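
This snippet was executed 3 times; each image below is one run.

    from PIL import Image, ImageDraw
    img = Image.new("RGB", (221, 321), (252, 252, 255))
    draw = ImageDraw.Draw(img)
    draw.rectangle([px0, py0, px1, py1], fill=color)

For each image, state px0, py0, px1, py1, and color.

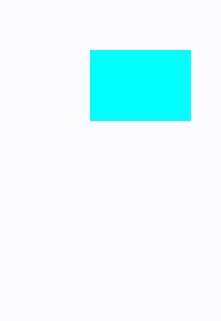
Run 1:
px0 = 90
py0 = 50
px1 = 190
py1 = 120
color = 'cyan'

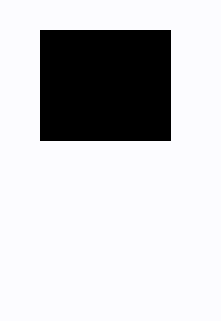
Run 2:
px0 = 40, py0 = 30, px1 = 170, py1 = 140, color = 'black'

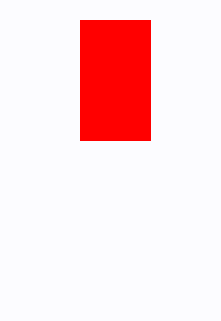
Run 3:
px0 = 80
py0 = 20
px1 = 150
py1 = 140
color = 'red'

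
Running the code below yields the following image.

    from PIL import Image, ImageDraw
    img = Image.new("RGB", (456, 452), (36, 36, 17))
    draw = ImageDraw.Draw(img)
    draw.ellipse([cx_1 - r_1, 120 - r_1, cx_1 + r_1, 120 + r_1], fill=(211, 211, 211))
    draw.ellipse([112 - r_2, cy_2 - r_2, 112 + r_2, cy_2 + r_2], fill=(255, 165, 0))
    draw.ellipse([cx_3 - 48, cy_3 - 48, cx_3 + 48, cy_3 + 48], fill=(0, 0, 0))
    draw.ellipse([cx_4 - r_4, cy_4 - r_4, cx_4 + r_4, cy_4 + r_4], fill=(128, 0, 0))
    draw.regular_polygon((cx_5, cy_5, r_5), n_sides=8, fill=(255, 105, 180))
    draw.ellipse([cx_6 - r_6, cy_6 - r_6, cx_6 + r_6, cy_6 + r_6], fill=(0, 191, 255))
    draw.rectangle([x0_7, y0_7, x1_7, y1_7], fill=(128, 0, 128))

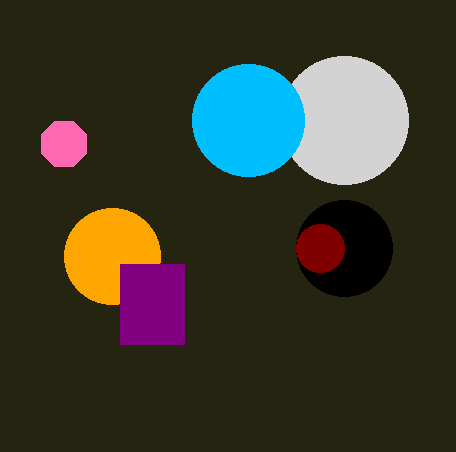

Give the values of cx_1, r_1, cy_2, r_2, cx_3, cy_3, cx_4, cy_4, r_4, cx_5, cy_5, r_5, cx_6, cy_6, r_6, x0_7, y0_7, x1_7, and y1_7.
cx_1 = 344, r_1 = 64, cy_2 = 256, r_2 = 48, cx_3 = 344, cy_3 = 248, cx_4 = 320, cy_4 = 248, r_4 = 24, cx_5 = 64, cy_5 = 144, r_5 = 24, cx_6 = 248, cy_6 = 120, r_6 = 56, x0_7 = 120, y0_7 = 264, x1_7 = 184, y1_7 = 344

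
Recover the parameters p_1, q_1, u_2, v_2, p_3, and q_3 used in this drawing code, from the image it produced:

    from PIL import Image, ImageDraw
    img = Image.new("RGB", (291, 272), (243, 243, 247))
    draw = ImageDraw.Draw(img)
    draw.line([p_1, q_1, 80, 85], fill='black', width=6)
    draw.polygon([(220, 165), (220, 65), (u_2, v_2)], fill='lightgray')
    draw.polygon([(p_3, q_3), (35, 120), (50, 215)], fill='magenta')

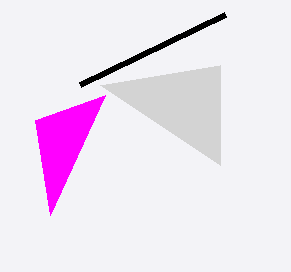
p_1 = 225; q_1 = 15; u_2 = 100; v_2 = 85; p_3 = 105; q_3 = 95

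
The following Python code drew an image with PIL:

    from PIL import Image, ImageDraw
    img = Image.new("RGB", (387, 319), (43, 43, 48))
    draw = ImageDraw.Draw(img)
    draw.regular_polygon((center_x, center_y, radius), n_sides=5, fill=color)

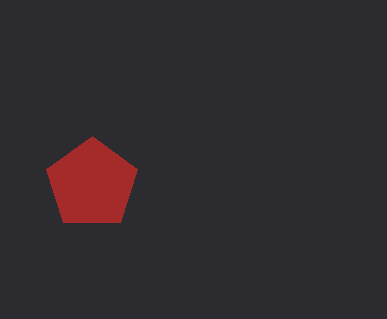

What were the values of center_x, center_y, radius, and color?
center_x = 92; center_y = 184; radius = 48; color = 'brown'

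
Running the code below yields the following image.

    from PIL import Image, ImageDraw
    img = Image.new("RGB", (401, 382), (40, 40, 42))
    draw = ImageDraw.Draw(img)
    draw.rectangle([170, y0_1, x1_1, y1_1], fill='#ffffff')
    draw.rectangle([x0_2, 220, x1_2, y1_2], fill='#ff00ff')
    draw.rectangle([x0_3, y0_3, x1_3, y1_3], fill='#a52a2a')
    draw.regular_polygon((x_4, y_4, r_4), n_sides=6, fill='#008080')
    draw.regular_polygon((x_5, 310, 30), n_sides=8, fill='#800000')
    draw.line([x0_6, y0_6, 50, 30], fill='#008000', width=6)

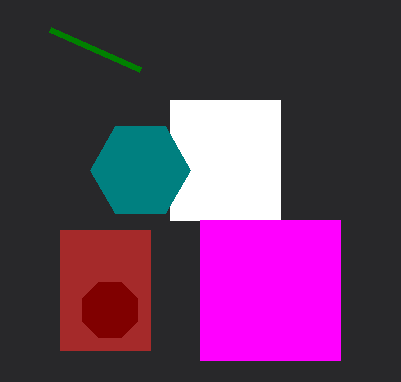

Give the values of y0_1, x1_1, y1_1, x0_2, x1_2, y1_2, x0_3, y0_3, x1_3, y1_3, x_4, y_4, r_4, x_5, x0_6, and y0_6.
y0_1 = 100, x1_1 = 280, y1_1 = 220, x0_2 = 200, x1_2 = 340, y1_2 = 360, x0_3 = 60, y0_3 = 230, x1_3 = 150, y1_3 = 350, x_4 = 140, y_4 = 170, r_4 = 50, x_5 = 110, x0_6 = 140, y0_6 = 70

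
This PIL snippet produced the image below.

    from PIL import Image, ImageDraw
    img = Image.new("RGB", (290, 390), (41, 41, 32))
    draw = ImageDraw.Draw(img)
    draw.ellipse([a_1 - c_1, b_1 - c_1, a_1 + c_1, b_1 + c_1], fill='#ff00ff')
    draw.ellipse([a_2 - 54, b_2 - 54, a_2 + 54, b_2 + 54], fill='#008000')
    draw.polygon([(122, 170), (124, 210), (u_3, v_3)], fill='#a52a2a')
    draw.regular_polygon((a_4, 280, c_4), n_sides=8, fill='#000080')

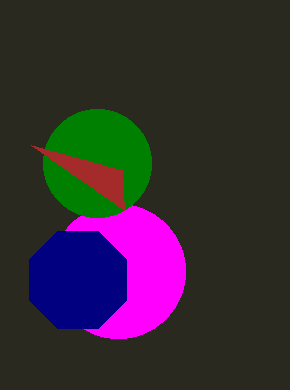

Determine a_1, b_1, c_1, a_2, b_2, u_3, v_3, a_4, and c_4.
a_1 = 118, b_1 = 271, c_1 = 67, a_2 = 97, b_2 = 163, u_3 = 31, v_3 = 145, a_4 = 78, c_4 = 53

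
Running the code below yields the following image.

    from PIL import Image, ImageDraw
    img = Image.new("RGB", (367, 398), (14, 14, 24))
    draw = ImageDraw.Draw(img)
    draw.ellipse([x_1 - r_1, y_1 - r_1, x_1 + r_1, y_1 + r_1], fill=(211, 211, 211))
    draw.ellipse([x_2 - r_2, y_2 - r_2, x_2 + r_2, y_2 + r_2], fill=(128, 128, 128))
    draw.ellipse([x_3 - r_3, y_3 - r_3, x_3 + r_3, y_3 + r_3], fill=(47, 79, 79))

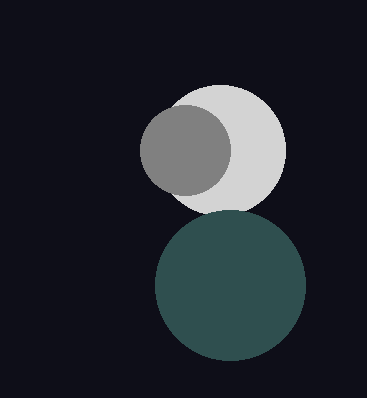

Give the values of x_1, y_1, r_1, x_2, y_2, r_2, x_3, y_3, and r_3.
x_1 = 220, y_1 = 150, r_1 = 65, x_2 = 185, y_2 = 150, r_2 = 45, x_3 = 230, y_3 = 285, r_3 = 75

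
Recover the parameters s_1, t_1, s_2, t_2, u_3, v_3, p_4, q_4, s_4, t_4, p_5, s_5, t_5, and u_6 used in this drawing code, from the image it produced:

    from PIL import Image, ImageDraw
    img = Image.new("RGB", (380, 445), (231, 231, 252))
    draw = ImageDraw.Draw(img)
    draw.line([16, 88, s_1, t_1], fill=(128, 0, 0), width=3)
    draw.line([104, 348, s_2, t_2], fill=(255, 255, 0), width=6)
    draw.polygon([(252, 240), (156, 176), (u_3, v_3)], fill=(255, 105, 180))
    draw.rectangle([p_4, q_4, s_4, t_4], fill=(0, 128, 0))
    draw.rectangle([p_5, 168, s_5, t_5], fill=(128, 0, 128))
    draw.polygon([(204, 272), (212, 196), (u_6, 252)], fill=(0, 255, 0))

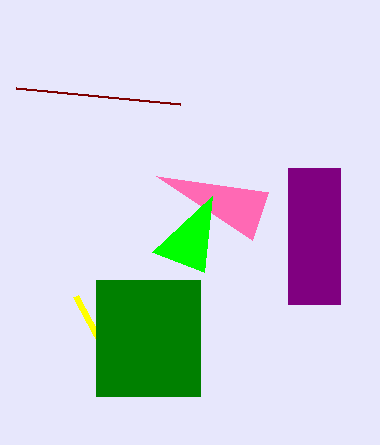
s_1 = 180
t_1 = 104
s_2 = 76
t_2 = 296
u_3 = 268
v_3 = 192
p_4 = 96
q_4 = 280
s_4 = 200
t_4 = 396
p_5 = 288
s_5 = 340
t_5 = 304
u_6 = 152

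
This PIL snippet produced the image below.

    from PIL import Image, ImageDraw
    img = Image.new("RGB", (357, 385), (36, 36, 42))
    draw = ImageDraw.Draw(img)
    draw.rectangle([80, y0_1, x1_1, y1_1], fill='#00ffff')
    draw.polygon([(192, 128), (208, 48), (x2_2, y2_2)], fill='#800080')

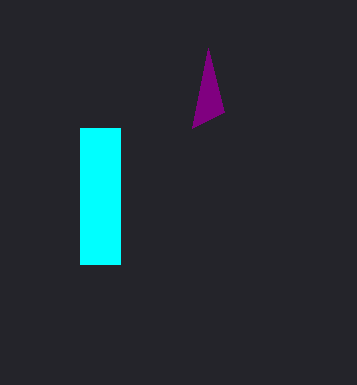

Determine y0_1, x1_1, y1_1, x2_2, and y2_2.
y0_1 = 128, x1_1 = 120, y1_1 = 264, x2_2 = 224, y2_2 = 112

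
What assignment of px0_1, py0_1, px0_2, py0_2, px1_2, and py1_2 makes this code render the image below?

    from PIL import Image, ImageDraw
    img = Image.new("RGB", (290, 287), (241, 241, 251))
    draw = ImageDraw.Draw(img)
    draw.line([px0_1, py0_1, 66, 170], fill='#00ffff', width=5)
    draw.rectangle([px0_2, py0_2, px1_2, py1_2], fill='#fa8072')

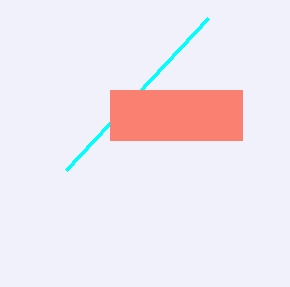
px0_1 = 208
py0_1 = 18
px0_2 = 110
py0_2 = 90
px1_2 = 242
py1_2 = 140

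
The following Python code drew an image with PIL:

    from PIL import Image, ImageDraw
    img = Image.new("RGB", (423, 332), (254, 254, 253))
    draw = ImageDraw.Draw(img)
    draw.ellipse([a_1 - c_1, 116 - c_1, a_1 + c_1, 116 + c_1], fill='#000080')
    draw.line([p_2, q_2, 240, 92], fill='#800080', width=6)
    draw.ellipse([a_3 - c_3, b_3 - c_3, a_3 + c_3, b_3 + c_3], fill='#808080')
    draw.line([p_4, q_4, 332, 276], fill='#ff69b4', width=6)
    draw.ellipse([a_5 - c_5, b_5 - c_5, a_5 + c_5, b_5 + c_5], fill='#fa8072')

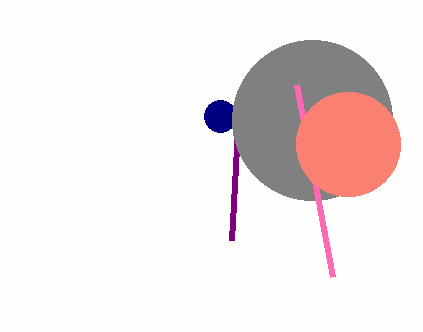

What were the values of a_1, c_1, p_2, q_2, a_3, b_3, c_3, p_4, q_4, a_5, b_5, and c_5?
a_1 = 220, c_1 = 16, p_2 = 232, q_2 = 240, a_3 = 312, b_3 = 120, c_3 = 80, p_4 = 296, q_4 = 84, a_5 = 348, b_5 = 144, c_5 = 52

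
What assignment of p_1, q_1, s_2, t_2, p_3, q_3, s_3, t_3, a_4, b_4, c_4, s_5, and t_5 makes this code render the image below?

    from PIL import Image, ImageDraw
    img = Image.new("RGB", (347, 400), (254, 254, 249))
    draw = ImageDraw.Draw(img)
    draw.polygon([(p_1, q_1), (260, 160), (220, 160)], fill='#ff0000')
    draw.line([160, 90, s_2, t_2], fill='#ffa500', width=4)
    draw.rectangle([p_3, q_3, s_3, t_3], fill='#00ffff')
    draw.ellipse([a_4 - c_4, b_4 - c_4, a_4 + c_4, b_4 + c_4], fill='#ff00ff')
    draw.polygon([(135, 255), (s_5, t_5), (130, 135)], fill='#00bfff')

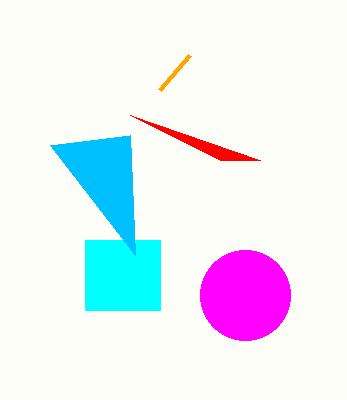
p_1 = 130
q_1 = 115
s_2 = 190
t_2 = 55
p_3 = 85
q_3 = 240
s_3 = 160
t_3 = 310
a_4 = 245
b_4 = 295
c_4 = 45
s_5 = 50
t_5 = 145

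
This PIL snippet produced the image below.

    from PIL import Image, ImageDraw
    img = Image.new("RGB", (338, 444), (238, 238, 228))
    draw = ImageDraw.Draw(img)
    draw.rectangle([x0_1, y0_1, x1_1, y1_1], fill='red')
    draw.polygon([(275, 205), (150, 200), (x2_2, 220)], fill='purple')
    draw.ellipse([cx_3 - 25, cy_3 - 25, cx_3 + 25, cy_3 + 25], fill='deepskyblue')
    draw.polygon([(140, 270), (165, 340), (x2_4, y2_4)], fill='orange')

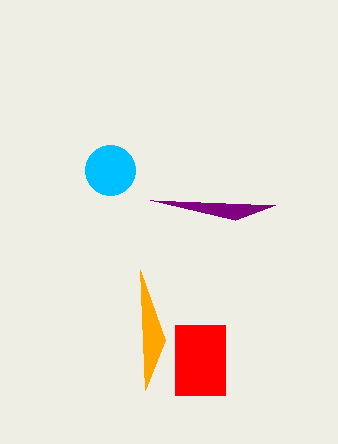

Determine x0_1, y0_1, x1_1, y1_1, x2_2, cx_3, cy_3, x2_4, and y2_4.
x0_1 = 175; y0_1 = 325; x1_1 = 225; y1_1 = 395; x2_2 = 235; cx_3 = 110; cy_3 = 170; x2_4 = 145; y2_4 = 390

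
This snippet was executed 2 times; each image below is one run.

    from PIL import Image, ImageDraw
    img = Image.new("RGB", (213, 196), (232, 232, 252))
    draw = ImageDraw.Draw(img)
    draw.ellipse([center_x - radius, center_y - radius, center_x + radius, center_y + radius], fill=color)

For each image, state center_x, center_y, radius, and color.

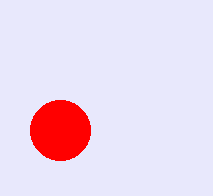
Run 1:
center_x = 60; center_y = 130; radius = 30; color = 'red'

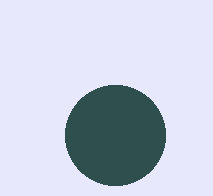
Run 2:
center_x = 115
center_y = 135
radius = 50
color = 'darkslategray'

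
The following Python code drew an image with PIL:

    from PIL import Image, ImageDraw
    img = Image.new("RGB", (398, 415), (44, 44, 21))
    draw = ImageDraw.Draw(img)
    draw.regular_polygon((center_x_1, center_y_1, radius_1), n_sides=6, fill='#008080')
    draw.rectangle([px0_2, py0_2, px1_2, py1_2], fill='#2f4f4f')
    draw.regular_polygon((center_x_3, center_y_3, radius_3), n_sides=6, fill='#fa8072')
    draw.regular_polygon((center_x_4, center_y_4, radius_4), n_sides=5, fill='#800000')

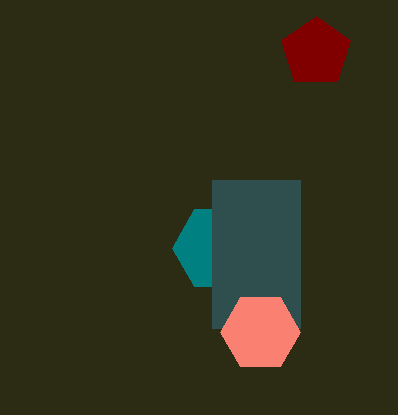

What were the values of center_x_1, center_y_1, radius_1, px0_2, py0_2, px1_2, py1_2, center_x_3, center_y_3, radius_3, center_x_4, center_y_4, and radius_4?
center_x_1 = 216, center_y_1 = 248, radius_1 = 44, px0_2 = 212, py0_2 = 180, px1_2 = 300, py1_2 = 328, center_x_3 = 260, center_y_3 = 332, radius_3 = 40, center_x_4 = 316, center_y_4 = 52, radius_4 = 36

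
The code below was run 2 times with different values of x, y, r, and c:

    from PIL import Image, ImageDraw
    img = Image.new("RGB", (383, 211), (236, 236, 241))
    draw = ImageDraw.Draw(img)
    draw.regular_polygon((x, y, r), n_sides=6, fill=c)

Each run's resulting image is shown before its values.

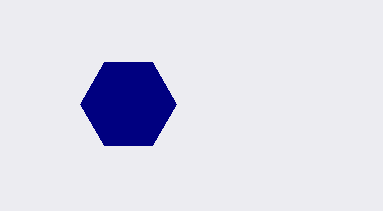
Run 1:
x = 128; y = 104; r = 48; c = 'navy'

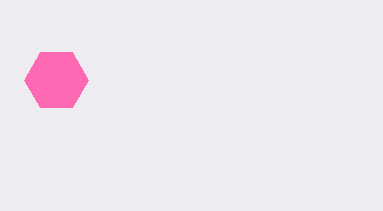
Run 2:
x = 56, y = 80, r = 32, c = 'hotpink'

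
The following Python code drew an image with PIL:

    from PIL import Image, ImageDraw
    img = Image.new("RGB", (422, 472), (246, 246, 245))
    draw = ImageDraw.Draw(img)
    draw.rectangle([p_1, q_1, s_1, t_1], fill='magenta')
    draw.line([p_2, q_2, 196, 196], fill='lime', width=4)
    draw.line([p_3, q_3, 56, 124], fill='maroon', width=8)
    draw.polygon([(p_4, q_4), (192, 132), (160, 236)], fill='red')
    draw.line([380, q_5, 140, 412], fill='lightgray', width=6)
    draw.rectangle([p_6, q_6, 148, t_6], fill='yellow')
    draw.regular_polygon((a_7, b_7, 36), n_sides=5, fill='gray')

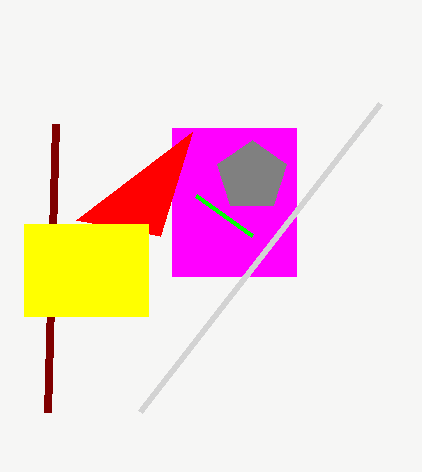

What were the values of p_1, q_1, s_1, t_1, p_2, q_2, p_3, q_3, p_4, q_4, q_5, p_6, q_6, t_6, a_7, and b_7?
p_1 = 172
q_1 = 128
s_1 = 296
t_1 = 276
p_2 = 252
q_2 = 236
p_3 = 48
q_3 = 412
p_4 = 76
q_4 = 220
q_5 = 104
p_6 = 24
q_6 = 224
t_6 = 316
a_7 = 252
b_7 = 176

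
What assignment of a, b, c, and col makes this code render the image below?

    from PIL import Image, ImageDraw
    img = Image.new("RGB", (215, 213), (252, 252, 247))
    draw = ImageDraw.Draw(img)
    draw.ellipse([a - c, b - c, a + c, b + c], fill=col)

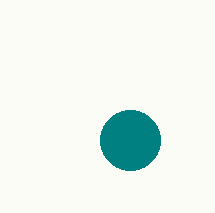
a = 130; b = 140; c = 30; col = 'teal'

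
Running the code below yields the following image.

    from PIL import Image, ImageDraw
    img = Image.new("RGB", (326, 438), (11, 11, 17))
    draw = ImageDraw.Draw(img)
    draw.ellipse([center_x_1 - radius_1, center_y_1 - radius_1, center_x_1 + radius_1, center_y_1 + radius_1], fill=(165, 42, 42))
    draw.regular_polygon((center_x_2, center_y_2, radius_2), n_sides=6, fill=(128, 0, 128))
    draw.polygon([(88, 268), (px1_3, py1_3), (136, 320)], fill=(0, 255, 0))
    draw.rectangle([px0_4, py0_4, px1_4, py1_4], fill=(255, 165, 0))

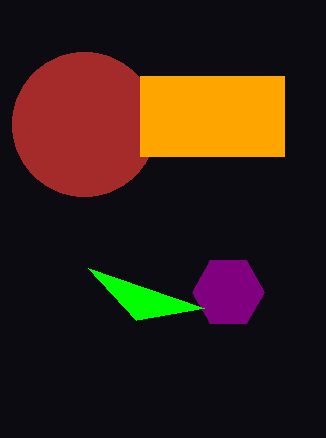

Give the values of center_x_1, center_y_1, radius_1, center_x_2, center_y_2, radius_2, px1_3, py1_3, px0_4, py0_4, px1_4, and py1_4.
center_x_1 = 84; center_y_1 = 124; radius_1 = 72; center_x_2 = 228; center_y_2 = 292; radius_2 = 36; px1_3 = 204; py1_3 = 308; px0_4 = 140; py0_4 = 76; px1_4 = 284; py1_4 = 156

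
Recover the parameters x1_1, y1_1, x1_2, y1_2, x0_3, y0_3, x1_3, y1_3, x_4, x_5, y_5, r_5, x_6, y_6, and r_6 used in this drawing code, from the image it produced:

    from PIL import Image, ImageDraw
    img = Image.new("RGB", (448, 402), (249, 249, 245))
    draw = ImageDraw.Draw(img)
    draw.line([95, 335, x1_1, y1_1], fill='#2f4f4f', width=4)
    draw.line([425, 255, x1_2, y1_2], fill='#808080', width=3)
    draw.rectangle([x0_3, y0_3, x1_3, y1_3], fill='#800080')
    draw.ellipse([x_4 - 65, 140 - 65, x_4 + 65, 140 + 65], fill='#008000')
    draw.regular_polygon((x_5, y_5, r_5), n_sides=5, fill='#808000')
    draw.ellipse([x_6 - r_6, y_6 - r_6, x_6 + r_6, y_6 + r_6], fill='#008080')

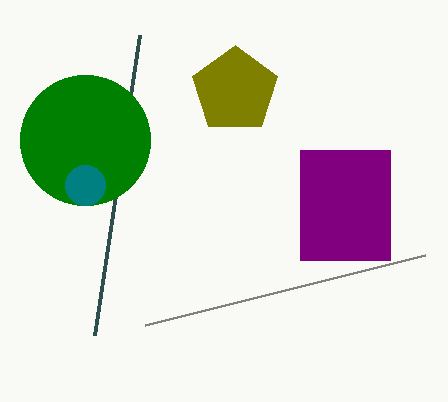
x1_1 = 140
y1_1 = 35
x1_2 = 145
y1_2 = 325
x0_3 = 300
y0_3 = 150
x1_3 = 390
y1_3 = 260
x_4 = 85
x_5 = 235
y_5 = 90
r_5 = 45
x_6 = 85
y_6 = 185
r_6 = 20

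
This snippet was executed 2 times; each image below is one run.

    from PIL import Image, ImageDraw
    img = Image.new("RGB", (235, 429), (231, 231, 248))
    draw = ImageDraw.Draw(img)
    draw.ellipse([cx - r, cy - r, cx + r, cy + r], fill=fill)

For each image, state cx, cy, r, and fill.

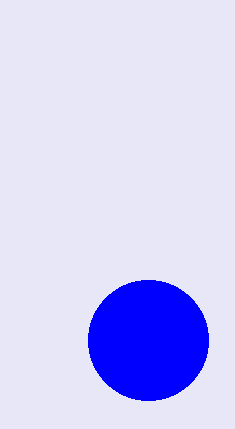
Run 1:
cx = 148
cy = 340
r = 60
fill = 'blue'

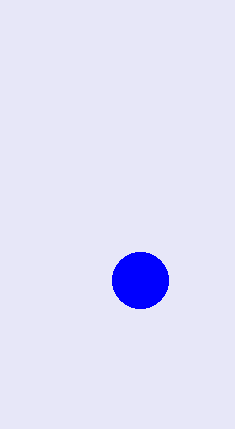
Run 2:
cx = 140; cy = 280; r = 28; fill = 'blue'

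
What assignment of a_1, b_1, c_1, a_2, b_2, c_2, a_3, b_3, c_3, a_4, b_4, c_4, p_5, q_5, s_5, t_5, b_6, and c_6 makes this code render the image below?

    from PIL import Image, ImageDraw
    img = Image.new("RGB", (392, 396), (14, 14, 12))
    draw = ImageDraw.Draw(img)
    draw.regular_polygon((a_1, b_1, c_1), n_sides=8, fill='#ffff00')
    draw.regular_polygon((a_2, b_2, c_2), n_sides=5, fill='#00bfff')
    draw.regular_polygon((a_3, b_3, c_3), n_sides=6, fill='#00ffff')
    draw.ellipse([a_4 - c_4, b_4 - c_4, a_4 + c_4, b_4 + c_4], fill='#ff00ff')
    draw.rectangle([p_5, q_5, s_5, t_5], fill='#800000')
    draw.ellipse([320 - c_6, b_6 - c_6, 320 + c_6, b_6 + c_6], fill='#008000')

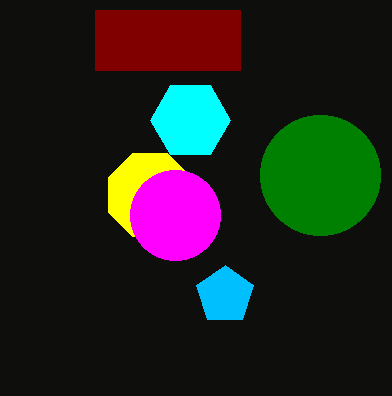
a_1 = 150; b_1 = 195; c_1 = 45; a_2 = 225; b_2 = 295; c_2 = 30; a_3 = 190; b_3 = 120; c_3 = 40; a_4 = 175; b_4 = 215; c_4 = 45; p_5 = 95; q_5 = 10; s_5 = 240; t_5 = 70; b_6 = 175; c_6 = 60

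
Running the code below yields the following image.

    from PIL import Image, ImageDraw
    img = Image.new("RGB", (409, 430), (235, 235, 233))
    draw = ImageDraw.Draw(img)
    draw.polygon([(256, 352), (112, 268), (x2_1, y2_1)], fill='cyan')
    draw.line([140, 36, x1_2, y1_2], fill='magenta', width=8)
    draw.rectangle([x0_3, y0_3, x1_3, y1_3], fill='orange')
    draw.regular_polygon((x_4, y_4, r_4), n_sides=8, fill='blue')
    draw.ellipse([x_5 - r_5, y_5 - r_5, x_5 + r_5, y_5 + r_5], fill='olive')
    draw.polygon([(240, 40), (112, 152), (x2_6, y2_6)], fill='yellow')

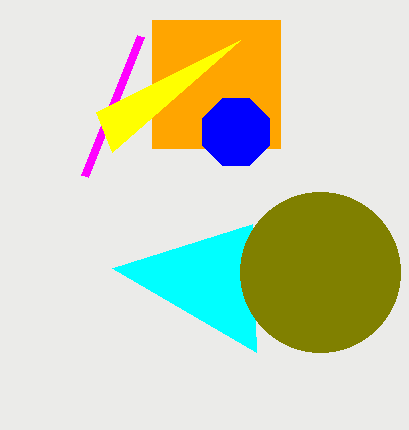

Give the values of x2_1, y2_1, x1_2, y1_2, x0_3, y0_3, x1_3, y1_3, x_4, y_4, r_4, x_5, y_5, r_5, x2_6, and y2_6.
x2_1 = 252
y2_1 = 224
x1_2 = 84
y1_2 = 176
x0_3 = 152
y0_3 = 20
x1_3 = 280
y1_3 = 148
x_4 = 236
y_4 = 132
r_4 = 36
x_5 = 320
y_5 = 272
r_5 = 80
x2_6 = 96
y2_6 = 112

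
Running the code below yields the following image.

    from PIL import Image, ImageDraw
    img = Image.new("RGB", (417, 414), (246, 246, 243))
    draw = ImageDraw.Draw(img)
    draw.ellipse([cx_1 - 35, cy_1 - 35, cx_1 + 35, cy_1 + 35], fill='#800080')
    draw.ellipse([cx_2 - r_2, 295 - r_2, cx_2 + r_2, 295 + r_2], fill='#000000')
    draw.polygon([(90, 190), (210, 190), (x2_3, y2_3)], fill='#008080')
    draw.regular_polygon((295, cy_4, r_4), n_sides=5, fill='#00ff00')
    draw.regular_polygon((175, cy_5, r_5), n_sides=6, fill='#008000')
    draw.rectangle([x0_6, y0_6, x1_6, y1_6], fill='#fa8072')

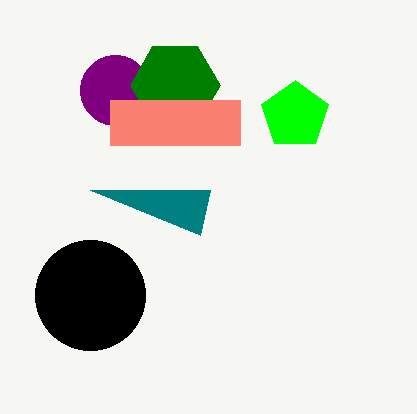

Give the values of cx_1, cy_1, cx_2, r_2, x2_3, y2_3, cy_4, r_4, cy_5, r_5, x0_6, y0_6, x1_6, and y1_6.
cx_1 = 115
cy_1 = 90
cx_2 = 90
r_2 = 55
x2_3 = 200
y2_3 = 235
cy_4 = 115
r_4 = 35
cy_5 = 85
r_5 = 45
x0_6 = 110
y0_6 = 100
x1_6 = 240
y1_6 = 145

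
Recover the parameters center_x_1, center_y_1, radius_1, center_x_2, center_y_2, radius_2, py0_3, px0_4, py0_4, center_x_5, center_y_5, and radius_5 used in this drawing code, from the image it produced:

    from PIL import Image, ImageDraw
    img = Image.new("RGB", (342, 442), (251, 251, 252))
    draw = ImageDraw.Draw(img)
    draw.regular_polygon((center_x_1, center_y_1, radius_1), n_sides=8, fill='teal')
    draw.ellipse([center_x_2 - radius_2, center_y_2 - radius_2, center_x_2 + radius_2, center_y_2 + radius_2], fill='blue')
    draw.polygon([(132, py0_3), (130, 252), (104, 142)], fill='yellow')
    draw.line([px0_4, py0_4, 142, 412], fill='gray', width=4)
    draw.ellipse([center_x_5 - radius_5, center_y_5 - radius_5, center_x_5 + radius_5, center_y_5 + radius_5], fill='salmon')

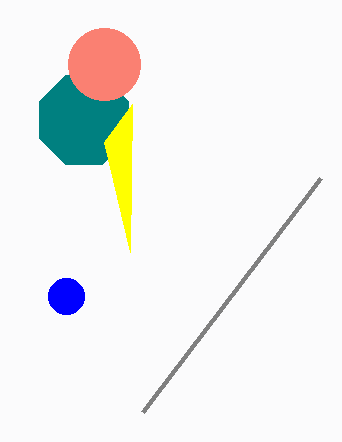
center_x_1 = 84; center_y_1 = 120; radius_1 = 48; center_x_2 = 66; center_y_2 = 296; radius_2 = 18; py0_3 = 104; px0_4 = 320; py0_4 = 178; center_x_5 = 104; center_y_5 = 64; radius_5 = 36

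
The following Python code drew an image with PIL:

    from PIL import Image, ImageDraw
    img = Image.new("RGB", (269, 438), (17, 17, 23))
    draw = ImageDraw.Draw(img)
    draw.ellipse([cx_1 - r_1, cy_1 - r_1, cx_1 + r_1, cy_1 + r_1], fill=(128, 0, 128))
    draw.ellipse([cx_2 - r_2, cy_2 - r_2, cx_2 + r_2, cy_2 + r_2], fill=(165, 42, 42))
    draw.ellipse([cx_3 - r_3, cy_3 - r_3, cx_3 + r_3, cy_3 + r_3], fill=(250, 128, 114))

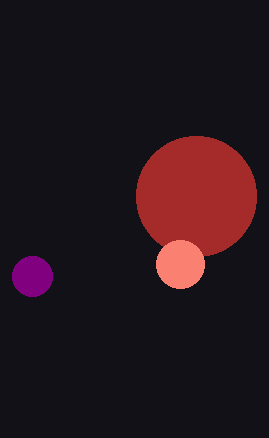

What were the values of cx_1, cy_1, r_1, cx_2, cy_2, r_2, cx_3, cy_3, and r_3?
cx_1 = 32
cy_1 = 276
r_1 = 20
cx_2 = 196
cy_2 = 196
r_2 = 60
cx_3 = 180
cy_3 = 264
r_3 = 24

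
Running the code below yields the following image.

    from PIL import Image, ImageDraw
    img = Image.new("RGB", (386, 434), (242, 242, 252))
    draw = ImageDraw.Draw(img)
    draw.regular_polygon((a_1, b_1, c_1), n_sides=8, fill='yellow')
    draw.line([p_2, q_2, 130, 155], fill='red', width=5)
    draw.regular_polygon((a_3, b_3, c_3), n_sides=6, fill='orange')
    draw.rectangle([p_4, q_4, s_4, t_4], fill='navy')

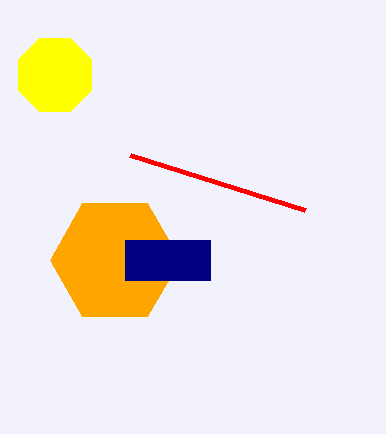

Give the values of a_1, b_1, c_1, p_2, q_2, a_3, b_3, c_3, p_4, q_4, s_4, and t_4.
a_1 = 55, b_1 = 75, c_1 = 40, p_2 = 305, q_2 = 210, a_3 = 115, b_3 = 260, c_3 = 65, p_4 = 125, q_4 = 240, s_4 = 210, t_4 = 280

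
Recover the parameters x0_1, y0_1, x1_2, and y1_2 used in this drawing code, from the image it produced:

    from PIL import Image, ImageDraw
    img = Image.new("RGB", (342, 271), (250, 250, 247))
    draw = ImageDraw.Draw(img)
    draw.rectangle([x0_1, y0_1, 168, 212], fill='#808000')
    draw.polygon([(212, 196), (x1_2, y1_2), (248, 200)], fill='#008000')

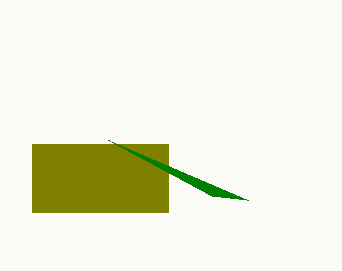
x0_1 = 32
y0_1 = 144
x1_2 = 108
y1_2 = 140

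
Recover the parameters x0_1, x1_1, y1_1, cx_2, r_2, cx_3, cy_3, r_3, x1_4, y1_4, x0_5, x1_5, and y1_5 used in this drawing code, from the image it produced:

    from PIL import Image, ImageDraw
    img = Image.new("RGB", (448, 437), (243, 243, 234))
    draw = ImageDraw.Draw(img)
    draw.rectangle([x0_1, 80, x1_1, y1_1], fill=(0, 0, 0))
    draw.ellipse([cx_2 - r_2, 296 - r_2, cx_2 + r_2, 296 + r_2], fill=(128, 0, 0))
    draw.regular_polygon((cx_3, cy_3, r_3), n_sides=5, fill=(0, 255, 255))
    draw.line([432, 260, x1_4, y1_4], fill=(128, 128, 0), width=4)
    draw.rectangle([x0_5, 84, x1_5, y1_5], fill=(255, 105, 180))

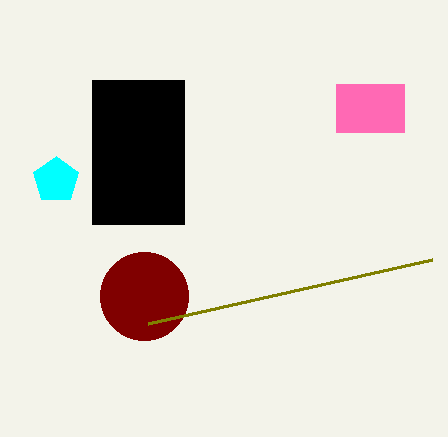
x0_1 = 92, x1_1 = 184, y1_1 = 224, cx_2 = 144, r_2 = 44, cx_3 = 56, cy_3 = 180, r_3 = 24, x1_4 = 148, y1_4 = 324, x0_5 = 336, x1_5 = 404, y1_5 = 132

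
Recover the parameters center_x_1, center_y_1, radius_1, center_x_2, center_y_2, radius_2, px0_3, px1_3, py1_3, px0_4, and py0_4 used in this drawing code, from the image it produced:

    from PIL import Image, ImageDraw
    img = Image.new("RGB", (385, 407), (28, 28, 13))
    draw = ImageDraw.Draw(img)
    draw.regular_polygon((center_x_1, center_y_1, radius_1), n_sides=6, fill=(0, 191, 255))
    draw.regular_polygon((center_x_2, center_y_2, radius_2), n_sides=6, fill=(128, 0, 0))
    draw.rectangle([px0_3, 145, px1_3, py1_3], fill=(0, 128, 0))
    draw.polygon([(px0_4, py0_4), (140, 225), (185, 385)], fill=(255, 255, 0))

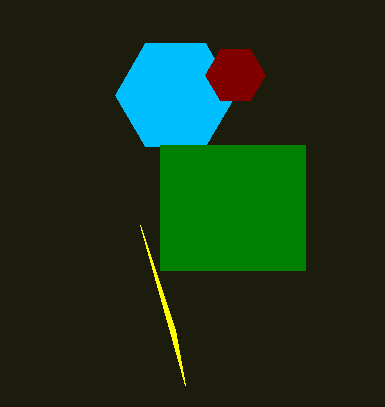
center_x_1 = 175, center_y_1 = 95, radius_1 = 60, center_x_2 = 235, center_y_2 = 75, radius_2 = 30, px0_3 = 160, px1_3 = 305, py1_3 = 270, px0_4 = 175, py0_4 = 330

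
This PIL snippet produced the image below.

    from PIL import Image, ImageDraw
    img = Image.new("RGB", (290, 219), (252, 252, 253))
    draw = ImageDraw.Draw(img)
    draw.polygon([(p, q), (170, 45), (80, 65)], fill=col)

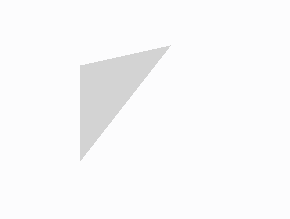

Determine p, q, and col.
p = 80; q = 160; col = 'lightgray'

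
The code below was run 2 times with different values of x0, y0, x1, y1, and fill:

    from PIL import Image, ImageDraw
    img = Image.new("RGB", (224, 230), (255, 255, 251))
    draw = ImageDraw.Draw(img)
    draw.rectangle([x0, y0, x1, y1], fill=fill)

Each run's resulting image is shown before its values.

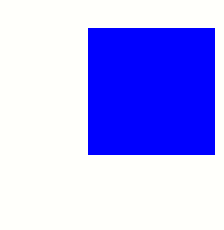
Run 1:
x0 = 88; y0 = 28; x1 = 214; y1 = 154; fill = 'blue'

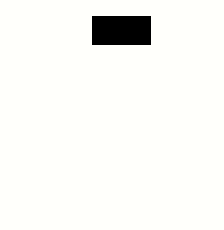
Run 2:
x0 = 92, y0 = 16, x1 = 150, y1 = 44, fill = 'black'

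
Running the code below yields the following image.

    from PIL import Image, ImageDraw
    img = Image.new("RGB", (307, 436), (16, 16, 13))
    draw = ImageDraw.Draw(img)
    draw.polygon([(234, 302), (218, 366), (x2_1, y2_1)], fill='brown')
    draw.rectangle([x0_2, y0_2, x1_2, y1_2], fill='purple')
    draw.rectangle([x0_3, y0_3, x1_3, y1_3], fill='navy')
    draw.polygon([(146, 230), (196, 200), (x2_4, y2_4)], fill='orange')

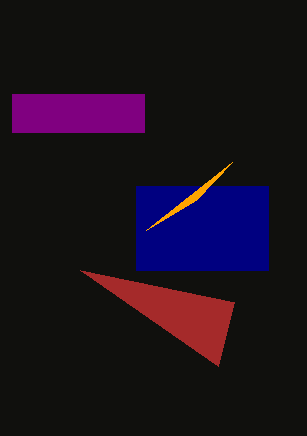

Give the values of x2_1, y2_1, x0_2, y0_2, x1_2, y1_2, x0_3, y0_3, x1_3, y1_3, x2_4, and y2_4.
x2_1 = 80, y2_1 = 270, x0_2 = 12, y0_2 = 94, x1_2 = 144, y1_2 = 132, x0_3 = 136, y0_3 = 186, x1_3 = 268, y1_3 = 270, x2_4 = 232, y2_4 = 162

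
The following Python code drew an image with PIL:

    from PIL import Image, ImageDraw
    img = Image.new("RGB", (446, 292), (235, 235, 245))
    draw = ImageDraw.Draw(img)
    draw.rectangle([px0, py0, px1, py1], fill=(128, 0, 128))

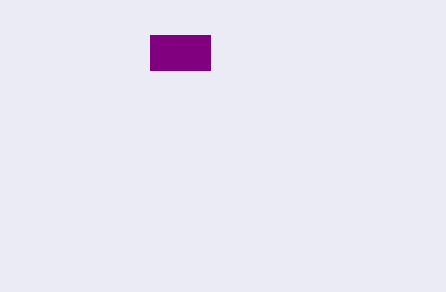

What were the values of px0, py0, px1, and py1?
px0 = 150, py0 = 35, px1 = 210, py1 = 70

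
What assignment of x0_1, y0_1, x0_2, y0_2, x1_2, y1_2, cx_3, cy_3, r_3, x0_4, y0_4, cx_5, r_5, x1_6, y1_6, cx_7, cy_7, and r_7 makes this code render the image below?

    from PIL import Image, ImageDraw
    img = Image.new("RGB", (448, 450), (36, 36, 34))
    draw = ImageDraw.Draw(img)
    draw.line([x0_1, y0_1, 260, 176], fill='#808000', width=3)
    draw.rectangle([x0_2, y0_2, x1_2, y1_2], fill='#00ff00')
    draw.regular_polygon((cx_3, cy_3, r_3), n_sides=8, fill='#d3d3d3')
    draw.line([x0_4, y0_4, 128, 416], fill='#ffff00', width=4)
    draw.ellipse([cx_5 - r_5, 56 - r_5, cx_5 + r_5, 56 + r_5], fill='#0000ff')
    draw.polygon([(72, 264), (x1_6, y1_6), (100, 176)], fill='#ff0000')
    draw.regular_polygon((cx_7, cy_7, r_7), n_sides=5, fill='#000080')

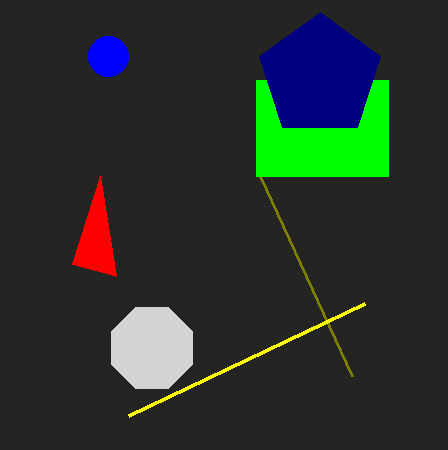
x0_1 = 352, y0_1 = 376, x0_2 = 256, y0_2 = 80, x1_2 = 388, y1_2 = 176, cx_3 = 152, cy_3 = 348, r_3 = 44, x0_4 = 364, y0_4 = 304, cx_5 = 108, r_5 = 20, x1_6 = 116, y1_6 = 276, cx_7 = 320, cy_7 = 76, r_7 = 64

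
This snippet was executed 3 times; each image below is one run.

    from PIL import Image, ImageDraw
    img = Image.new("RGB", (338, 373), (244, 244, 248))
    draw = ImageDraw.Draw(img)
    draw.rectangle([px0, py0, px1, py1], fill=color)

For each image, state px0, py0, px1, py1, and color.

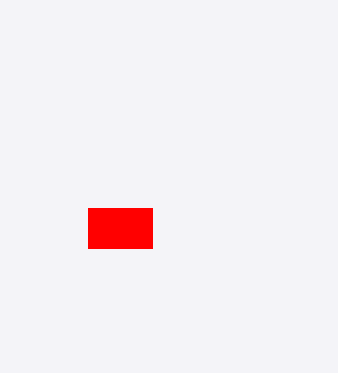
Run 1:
px0 = 88
py0 = 208
px1 = 152
py1 = 248
color = 'red'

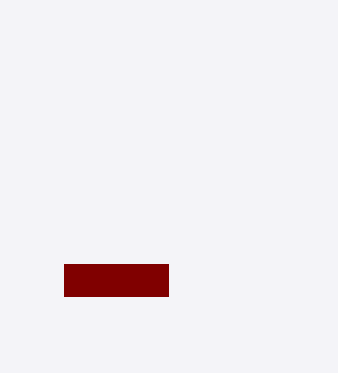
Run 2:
px0 = 64
py0 = 264
px1 = 168
py1 = 296
color = 'maroon'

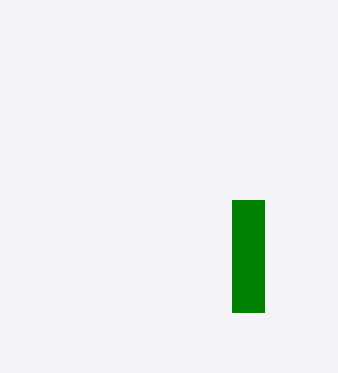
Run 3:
px0 = 232, py0 = 200, px1 = 264, py1 = 312, color = 'green'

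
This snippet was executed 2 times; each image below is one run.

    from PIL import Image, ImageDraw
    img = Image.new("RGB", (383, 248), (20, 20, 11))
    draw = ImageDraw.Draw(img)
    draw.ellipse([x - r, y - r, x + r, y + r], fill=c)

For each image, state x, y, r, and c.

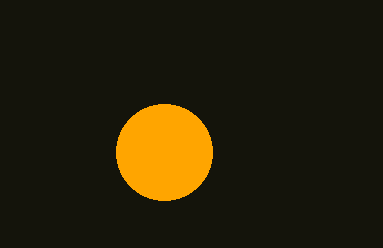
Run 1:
x = 164, y = 152, r = 48, c = 'orange'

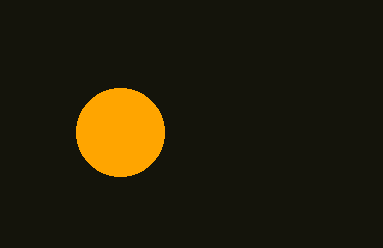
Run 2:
x = 120; y = 132; r = 44; c = 'orange'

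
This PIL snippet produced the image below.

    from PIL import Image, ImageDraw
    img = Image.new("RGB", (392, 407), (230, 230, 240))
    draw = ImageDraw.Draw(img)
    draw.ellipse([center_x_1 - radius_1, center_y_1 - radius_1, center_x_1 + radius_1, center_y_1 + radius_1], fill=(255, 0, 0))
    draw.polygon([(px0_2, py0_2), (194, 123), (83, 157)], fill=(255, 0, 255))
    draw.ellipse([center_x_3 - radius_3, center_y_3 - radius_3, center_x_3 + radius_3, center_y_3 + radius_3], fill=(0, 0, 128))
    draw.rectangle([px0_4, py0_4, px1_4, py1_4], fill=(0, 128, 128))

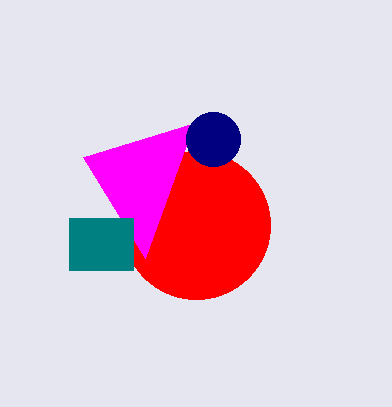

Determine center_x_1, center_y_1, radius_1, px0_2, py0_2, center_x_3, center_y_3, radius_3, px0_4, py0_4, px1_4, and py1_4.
center_x_1 = 196, center_y_1 = 225, radius_1 = 74, px0_2 = 145, py0_2 = 258, center_x_3 = 213, center_y_3 = 139, radius_3 = 27, px0_4 = 69, py0_4 = 218, px1_4 = 133, py1_4 = 270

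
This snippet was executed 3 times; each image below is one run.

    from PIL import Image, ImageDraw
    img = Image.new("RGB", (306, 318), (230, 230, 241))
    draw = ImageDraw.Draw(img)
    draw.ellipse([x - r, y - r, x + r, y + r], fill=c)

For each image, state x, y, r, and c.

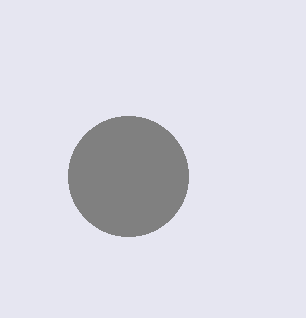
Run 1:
x = 128, y = 176, r = 60, c = 'gray'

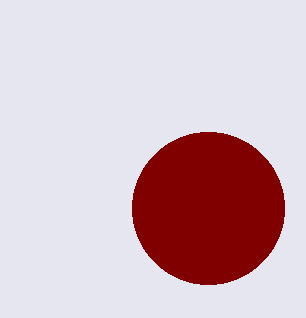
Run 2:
x = 208, y = 208, r = 76, c = 'maroon'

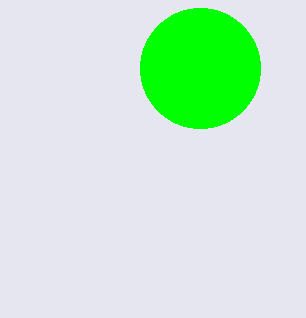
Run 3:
x = 200, y = 68, r = 60, c = 'lime'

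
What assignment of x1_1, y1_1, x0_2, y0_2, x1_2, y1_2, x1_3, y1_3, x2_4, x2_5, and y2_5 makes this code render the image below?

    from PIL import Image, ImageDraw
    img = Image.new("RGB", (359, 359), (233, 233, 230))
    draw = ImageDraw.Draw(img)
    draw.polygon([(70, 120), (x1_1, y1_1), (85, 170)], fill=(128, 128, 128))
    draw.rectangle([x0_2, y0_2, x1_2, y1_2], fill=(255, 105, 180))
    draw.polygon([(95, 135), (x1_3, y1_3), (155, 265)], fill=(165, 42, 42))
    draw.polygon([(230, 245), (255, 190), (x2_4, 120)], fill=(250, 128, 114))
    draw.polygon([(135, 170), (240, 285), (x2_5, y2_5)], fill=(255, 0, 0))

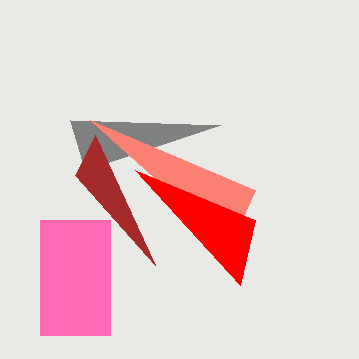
x1_1 = 220, y1_1 = 125, x0_2 = 40, y0_2 = 220, x1_2 = 110, y1_2 = 335, x1_3 = 75, y1_3 = 175, x2_4 = 90, x2_5 = 255, y2_5 = 220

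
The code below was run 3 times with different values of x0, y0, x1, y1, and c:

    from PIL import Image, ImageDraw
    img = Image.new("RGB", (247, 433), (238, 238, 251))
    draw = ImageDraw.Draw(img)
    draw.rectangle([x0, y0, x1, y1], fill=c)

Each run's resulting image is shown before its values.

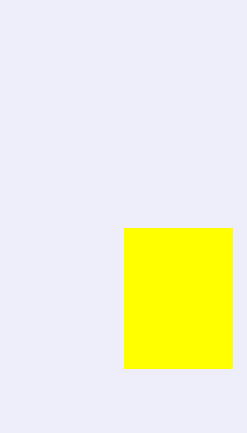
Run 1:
x0 = 124, y0 = 228, x1 = 232, y1 = 368, c = 'yellow'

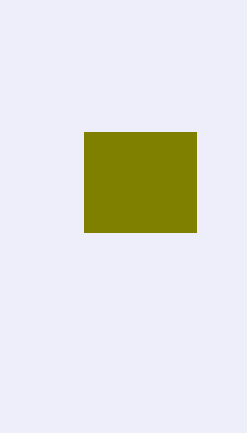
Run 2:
x0 = 84; y0 = 132; x1 = 196; y1 = 232; c = 'olive'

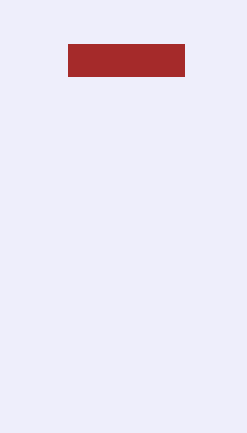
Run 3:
x0 = 68
y0 = 44
x1 = 184
y1 = 76
c = 'brown'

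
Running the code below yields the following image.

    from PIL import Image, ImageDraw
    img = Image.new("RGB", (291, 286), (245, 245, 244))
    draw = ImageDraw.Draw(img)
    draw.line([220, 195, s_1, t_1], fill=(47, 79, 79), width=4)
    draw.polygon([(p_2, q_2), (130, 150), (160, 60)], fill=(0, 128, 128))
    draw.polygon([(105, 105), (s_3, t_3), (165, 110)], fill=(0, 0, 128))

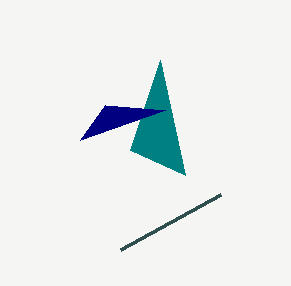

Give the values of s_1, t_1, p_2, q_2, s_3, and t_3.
s_1 = 120; t_1 = 250; p_2 = 185; q_2 = 175; s_3 = 80; t_3 = 140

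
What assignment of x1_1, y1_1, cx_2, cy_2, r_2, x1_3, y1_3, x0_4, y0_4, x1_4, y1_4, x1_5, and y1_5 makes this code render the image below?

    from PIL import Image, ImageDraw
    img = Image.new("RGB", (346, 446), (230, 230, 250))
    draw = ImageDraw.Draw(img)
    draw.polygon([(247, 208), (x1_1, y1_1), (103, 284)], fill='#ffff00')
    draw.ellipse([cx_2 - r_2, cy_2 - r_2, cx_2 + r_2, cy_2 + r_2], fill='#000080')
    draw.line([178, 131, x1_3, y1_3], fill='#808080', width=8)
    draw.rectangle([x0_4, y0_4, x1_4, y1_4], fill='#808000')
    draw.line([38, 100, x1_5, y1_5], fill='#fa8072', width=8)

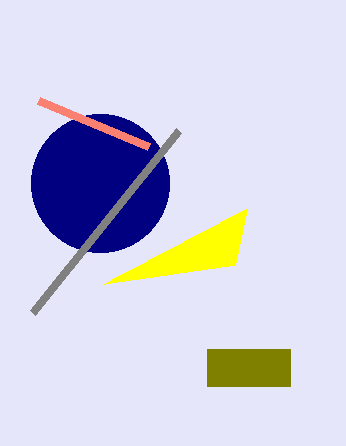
x1_1 = 235, y1_1 = 265, cx_2 = 100, cy_2 = 183, r_2 = 69, x1_3 = 32, y1_3 = 313, x0_4 = 207, y0_4 = 349, x1_4 = 290, y1_4 = 386, x1_5 = 148, y1_5 = 146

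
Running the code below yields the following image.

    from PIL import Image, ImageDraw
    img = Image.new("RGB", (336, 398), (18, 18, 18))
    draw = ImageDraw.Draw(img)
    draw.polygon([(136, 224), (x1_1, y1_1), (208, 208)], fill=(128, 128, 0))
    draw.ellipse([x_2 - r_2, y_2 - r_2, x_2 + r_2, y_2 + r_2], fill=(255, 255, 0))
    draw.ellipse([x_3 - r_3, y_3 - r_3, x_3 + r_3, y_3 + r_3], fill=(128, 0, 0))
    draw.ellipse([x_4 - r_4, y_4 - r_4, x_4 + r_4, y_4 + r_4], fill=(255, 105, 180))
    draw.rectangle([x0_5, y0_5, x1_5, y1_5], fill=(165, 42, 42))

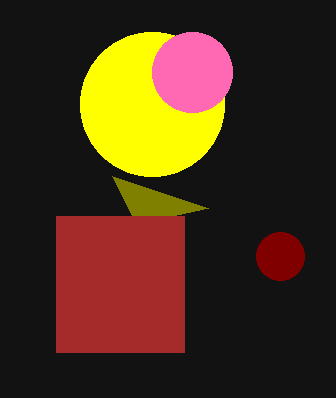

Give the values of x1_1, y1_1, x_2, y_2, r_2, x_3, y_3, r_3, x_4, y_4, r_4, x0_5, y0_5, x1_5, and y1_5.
x1_1 = 112; y1_1 = 176; x_2 = 152; y_2 = 104; r_2 = 72; x_3 = 280; y_3 = 256; r_3 = 24; x_4 = 192; y_4 = 72; r_4 = 40; x0_5 = 56; y0_5 = 216; x1_5 = 184; y1_5 = 352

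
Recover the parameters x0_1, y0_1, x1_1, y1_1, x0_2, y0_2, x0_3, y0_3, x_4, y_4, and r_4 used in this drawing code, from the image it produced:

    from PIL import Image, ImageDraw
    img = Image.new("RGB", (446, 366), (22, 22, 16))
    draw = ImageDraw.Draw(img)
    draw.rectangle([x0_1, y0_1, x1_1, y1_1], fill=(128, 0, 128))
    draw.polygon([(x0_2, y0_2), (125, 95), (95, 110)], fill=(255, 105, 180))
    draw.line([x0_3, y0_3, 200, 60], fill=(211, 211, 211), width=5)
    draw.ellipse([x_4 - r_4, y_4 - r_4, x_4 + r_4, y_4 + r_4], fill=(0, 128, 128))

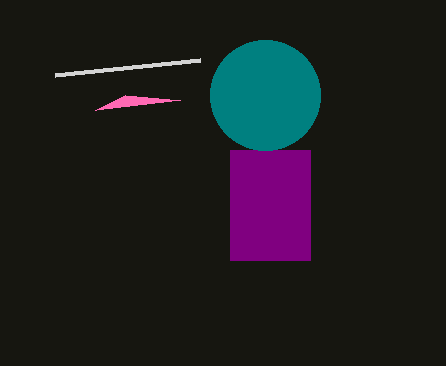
x0_1 = 230
y0_1 = 150
x1_1 = 310
y1_1 = 260
x0_2 = 180
y0_2 = 100
x0_3 = 55
y0_3 = 75
x_4 = 265
y_4 = 95
r_4 = 55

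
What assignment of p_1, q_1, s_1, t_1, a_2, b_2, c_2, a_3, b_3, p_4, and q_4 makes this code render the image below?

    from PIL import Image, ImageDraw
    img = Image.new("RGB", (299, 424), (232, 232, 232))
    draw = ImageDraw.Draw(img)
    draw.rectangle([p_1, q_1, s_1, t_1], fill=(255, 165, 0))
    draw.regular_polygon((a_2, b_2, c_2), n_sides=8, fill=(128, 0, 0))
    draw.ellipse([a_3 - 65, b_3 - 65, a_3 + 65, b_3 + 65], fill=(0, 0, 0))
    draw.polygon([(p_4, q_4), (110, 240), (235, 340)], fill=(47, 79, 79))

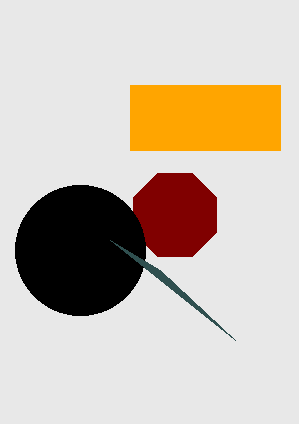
p_1 = 130, q_1 = 85, s_1 = 280, t_1 = 150, a_2 = 175, b_2 = 215, c_2 = 45, a_3 = 80, b_3 = 250, p_4 = 160, q_4 = 270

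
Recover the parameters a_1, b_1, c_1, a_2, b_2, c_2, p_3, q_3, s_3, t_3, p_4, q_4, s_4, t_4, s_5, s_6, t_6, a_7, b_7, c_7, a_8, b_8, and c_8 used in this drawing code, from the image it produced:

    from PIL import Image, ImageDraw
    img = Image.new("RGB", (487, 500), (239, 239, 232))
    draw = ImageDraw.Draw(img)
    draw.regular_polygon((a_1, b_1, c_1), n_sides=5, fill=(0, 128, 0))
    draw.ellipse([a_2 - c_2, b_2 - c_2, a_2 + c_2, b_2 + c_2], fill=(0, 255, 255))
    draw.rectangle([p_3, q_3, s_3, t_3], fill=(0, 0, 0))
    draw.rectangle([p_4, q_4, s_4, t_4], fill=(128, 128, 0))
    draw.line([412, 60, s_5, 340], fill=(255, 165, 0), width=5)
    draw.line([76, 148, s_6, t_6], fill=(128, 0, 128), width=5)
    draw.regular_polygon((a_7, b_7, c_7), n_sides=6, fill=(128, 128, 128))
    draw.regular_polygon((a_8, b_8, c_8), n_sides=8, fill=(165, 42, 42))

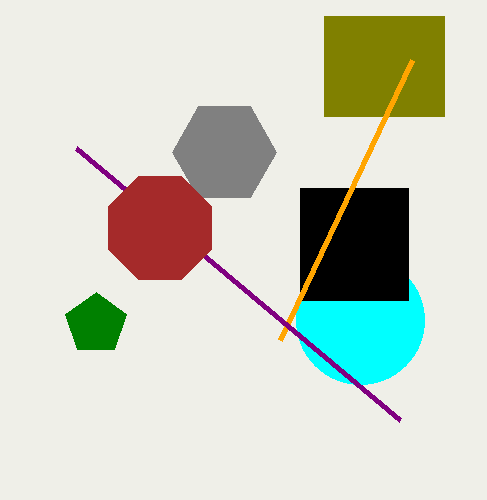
a_1 = 96, b_1 = 324, c_1 = 32, a_2 = 360, b_2 = 320, c_2 = 64, p_3 = 300, q_3 = 188, s_3 = 408, t_3 = 300, p_4 = 324, q_4 = 16, s_4 = 444, t_4 = 116, s_5 = 280, s_6 = 400, t_6 = 420, a_7 = 224, b_7 = 152, c_7 = 52, a_8 = 160, b_8 = 228, c_8 = 56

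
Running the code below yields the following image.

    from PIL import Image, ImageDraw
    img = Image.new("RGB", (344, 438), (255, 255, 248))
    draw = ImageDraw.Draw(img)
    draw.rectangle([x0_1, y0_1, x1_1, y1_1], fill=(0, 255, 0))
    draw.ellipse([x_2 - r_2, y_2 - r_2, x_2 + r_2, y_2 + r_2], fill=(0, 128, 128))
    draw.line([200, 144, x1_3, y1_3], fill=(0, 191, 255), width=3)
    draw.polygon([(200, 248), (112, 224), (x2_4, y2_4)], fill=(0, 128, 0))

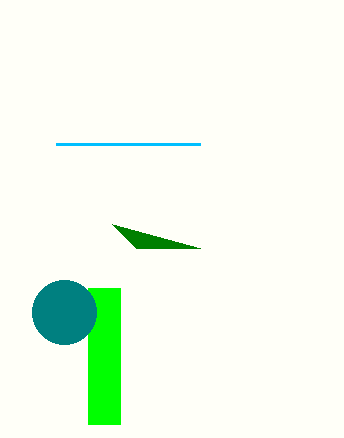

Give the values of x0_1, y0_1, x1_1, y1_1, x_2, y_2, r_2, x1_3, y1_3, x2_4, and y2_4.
x0_1 = 88, y0_1 = 288, x1_1 = 120, y1_1 = 424, x_2 = 64, y_2 = 312, r_2 = 32, x1_3 = 56, y1_3 = 144, x2_4 = 136, y2_4 = 248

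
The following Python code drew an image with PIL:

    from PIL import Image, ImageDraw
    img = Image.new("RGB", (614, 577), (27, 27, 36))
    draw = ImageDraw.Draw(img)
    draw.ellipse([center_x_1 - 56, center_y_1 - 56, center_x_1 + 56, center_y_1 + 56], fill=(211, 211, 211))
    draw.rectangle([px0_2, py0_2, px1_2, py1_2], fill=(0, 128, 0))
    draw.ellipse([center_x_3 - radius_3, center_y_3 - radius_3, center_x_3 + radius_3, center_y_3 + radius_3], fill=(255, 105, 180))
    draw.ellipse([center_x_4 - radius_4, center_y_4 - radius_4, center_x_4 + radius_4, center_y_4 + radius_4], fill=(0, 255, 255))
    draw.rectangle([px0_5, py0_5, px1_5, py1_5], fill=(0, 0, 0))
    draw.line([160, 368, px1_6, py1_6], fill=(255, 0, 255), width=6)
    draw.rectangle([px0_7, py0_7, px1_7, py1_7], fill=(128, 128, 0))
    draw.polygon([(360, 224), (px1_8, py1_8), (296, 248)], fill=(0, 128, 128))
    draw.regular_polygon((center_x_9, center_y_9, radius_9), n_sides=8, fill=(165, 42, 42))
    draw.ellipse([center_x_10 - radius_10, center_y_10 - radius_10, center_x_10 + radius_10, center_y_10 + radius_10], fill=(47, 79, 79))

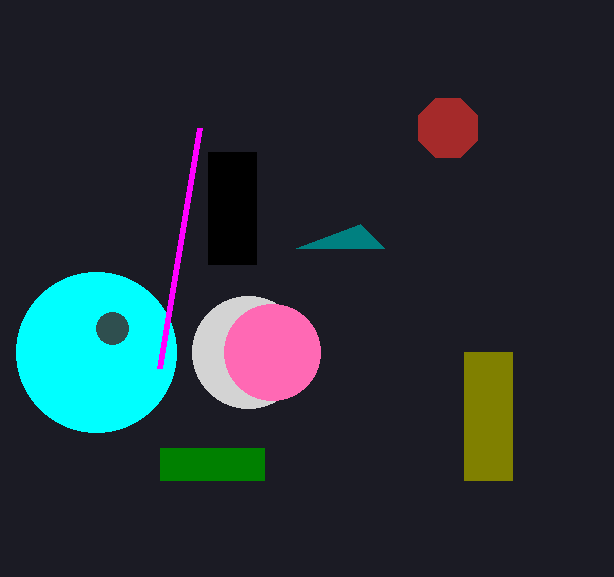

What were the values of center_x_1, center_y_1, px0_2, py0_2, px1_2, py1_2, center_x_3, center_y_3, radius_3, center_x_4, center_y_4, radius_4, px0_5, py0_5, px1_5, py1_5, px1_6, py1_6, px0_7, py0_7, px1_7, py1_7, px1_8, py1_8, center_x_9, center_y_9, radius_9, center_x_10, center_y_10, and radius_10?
center_x_1 = 248, center_y_1 = 352, px0_2 = 160, py0_2 = 448, px1_2 = 264, py1_2 = 480, center_x_3 = 272, center_y_3 = 352, radius_3 = 48, center_x_4 = 96, center_y_4 = 352, radius_4 = 80, px0_5 = 208, py0_5 = 152, px1_5 = 256, py1_5 = 264, px1_6 = 200, py1_6 = 128, px0_7 = 464, py0_7 = 352, px1_7 = 512, py1_7 = 480, px1_8 = 384, py1_8 = 248, center_x_9 = 448, center_y_9 = 128, radius_9 = 32, center_x_10 = 112, center_y_10 = 328, radius_10 = 16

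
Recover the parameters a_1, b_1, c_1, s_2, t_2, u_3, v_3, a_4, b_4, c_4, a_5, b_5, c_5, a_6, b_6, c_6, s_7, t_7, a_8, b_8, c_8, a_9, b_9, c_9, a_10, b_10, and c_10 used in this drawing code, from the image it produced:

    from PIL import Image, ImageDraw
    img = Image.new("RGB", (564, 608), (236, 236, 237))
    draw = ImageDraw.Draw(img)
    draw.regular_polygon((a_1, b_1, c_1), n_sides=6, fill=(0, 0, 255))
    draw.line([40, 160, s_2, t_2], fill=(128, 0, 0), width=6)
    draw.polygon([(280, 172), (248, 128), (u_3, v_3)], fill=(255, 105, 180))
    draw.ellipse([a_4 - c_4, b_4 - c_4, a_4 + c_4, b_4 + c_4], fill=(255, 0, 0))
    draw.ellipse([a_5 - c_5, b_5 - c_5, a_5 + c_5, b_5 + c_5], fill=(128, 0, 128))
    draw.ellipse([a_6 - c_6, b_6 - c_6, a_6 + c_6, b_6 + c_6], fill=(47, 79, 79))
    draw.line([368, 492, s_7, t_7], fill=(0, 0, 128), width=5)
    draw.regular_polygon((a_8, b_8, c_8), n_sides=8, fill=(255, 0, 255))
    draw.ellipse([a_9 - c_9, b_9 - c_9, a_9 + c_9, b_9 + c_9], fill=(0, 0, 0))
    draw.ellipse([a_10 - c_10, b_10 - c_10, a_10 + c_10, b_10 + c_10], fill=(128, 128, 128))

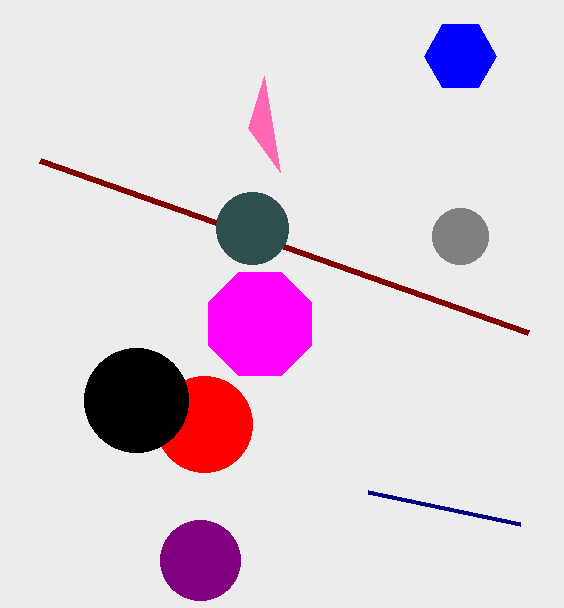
a_1 = 460, b_1 = 56, c_1 = 36, s_2 = 528, t_2 = 332, u_3 = 264, v_3 = 76, a_4 = 204, b_4 = 424, c_4 = 48, a_5 = 200, b_5 = 560, c_5 = 40, a_6 = 252, b_6 = 228, c_6 = 36, s_7 = 520, t_7 = 524, a_8 = 260, b_8 = 324, c_8 = 56, a_9 = 136, b_9 = 400, c_9 = 52, a_10 = 460, b_10 = 236, c_10 = 28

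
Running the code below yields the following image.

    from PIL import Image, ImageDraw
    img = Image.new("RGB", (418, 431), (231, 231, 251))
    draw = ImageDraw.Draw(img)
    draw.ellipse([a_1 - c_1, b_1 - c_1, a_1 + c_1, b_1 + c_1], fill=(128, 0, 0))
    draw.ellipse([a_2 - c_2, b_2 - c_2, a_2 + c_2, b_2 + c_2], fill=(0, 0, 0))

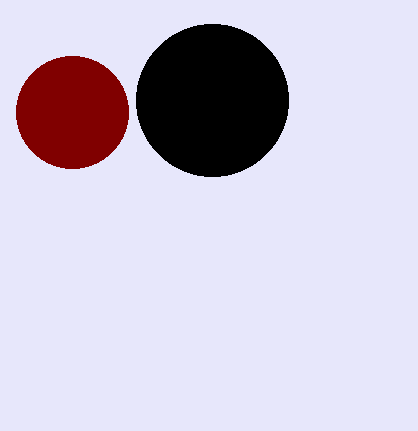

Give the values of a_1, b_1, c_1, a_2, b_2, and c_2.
a_1 = 72; b_1 = 112; c_1 = 56; a_2 = 212; b_2 = 100; c_2 = 76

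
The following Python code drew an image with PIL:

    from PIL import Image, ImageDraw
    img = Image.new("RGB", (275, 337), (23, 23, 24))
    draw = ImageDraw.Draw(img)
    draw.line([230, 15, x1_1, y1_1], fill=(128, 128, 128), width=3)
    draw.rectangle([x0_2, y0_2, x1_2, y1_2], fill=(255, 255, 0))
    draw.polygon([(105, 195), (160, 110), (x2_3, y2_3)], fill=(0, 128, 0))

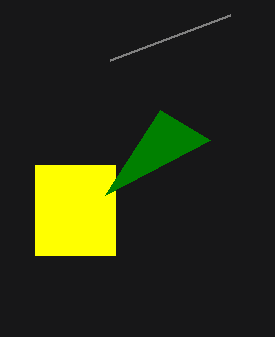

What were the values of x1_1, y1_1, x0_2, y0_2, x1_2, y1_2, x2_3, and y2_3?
x1_1 = 110, y1_1 = 60, x0_2 = 35, y0_2 = 165, x1_2 = 115, y1_2 = 255, x2_3 = 210, y2_3 = 140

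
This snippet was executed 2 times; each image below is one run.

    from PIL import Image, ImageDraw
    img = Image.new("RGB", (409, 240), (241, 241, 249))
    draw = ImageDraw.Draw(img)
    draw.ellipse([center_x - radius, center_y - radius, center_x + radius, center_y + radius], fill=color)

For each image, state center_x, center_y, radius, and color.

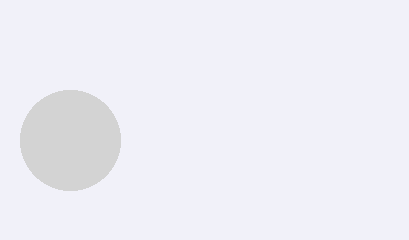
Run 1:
center_x = 70; center_y = 140; radius = 50; color = 'lightgray'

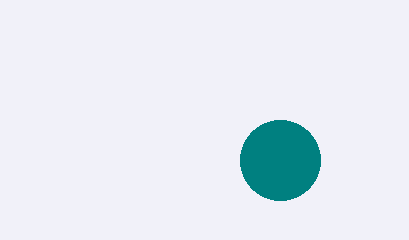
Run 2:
center_x = 280
center_y = 160
radius = 40
color = 'teal'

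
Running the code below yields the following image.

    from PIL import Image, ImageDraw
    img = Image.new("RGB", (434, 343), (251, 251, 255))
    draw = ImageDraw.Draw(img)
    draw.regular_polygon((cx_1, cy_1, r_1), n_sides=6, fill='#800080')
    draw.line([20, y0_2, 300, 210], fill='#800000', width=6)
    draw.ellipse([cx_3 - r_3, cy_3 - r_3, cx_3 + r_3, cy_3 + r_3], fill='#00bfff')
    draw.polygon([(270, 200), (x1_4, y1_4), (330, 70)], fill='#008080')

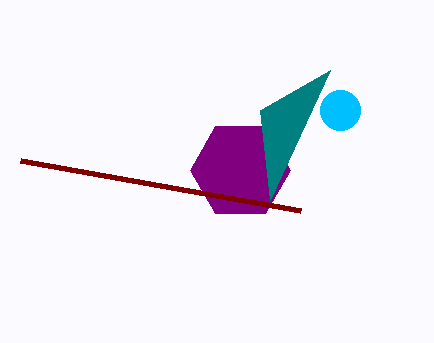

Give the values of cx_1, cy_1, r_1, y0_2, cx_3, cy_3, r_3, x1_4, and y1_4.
cx_1 = 240
cy_1 = 170
r_1 = 50
y0_2 = 160
cx_3 = 340
cy_3 = 110
r_3 = 20
x1_4 = 260
y1_4 = 110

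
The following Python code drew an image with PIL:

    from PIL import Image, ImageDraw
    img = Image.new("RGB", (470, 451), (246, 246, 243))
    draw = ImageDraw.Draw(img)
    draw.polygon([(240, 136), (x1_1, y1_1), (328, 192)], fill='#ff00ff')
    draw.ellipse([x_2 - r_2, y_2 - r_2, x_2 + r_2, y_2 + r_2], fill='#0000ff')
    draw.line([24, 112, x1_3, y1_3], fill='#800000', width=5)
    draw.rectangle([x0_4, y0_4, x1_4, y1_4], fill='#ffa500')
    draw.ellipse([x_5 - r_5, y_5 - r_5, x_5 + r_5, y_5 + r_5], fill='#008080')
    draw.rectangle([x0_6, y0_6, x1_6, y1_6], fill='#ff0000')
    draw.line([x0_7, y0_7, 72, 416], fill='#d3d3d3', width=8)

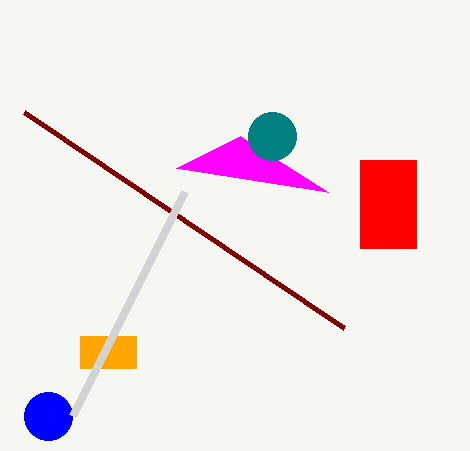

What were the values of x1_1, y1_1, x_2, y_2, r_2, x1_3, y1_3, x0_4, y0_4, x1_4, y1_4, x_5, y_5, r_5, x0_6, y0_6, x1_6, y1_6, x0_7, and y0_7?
x1_1 = 176
y1_1 = 168
x_2 = 48
y_2 = 416
r_2 = 24
x1_3 = 344
y1_3 = 328
x0_4 = 80
y0_4 = 336
x1_4 = 136
y1_4 = 368
x_5 = 272
y_5 = 136
r_5 = 24
x0_6 = 360
y0_6 = 160
x1_6 = 416
y1_6 = 248
x0_7 = 184
y0_7 = 192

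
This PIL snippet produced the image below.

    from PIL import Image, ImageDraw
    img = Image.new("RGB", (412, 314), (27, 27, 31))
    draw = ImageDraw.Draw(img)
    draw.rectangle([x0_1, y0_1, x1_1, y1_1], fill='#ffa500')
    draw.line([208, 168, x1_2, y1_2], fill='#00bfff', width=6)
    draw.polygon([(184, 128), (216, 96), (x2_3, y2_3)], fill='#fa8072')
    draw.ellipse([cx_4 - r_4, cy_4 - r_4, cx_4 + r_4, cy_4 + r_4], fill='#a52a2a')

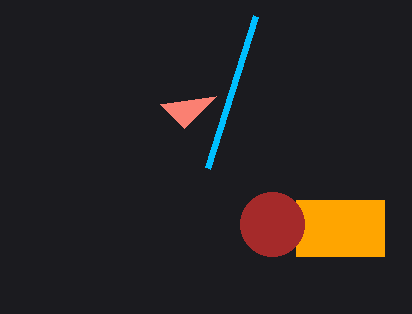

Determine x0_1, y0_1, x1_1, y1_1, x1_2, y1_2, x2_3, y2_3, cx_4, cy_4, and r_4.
x0_1 = 296
y0_1 = 200
x1_1 = 384
y1_1 = 256
x1_2 = 256
y1_2 = 16
x2_3 = 160
y2_3 = 104
cx_4 = 272
cy_4 = 224
r_4 = 32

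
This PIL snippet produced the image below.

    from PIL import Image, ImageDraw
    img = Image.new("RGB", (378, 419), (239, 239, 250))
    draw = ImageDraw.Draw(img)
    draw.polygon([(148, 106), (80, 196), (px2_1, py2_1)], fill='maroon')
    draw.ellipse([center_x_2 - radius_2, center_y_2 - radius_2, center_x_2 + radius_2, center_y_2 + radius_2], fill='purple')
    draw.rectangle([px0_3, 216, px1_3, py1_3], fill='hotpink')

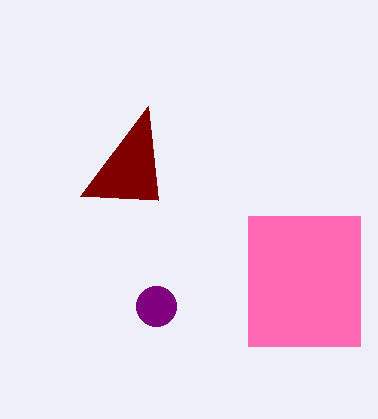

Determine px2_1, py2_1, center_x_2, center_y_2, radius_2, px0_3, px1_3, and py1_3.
px2_1 = 158; py2_1 = 200; center_x_2 = 156; center_y_2 = 306; radius_2 = 20; px0_3 = 248; px1_3 = 360; py1_3 = 346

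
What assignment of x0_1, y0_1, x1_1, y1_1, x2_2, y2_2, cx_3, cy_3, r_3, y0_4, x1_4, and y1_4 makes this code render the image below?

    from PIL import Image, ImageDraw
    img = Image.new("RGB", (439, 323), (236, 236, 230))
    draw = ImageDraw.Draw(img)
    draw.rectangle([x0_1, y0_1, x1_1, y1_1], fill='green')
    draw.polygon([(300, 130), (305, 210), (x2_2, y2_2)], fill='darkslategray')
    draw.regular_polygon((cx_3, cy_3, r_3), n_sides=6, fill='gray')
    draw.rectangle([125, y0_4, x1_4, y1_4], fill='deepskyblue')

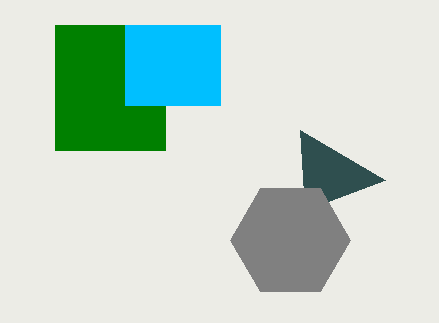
x0_1 = 55; y0_1 = 25; x1_1 = 165; y1_1 = 150; x2_2 = 385; y2_2 = 180; cx_3 = 290; cy_3 = 240; r_3 = 60; y0_4 = 25; x1_4 = 220; y1_4 = 105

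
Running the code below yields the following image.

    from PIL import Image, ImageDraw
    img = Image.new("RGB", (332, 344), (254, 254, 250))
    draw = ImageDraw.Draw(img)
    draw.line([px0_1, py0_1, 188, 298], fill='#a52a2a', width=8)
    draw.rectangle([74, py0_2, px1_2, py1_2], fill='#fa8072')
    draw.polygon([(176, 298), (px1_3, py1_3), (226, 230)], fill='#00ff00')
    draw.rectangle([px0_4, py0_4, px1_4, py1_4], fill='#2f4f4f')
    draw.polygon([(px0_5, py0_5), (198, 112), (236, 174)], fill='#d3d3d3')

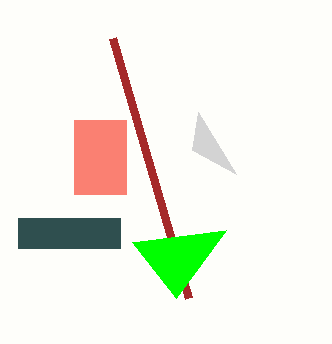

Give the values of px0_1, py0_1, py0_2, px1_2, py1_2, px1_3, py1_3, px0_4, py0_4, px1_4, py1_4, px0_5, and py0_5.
px0_1 = 112, py0_1 = 38, py0_2 = 120, px1_2 = 126, py1_2 = 194, px1_3 = 132, py1_3 = 242, px0_4 = 18, py0_4 = 218, px1_4 = 120, py1_4 = 248, px0_5 = 192, py0_5 = 150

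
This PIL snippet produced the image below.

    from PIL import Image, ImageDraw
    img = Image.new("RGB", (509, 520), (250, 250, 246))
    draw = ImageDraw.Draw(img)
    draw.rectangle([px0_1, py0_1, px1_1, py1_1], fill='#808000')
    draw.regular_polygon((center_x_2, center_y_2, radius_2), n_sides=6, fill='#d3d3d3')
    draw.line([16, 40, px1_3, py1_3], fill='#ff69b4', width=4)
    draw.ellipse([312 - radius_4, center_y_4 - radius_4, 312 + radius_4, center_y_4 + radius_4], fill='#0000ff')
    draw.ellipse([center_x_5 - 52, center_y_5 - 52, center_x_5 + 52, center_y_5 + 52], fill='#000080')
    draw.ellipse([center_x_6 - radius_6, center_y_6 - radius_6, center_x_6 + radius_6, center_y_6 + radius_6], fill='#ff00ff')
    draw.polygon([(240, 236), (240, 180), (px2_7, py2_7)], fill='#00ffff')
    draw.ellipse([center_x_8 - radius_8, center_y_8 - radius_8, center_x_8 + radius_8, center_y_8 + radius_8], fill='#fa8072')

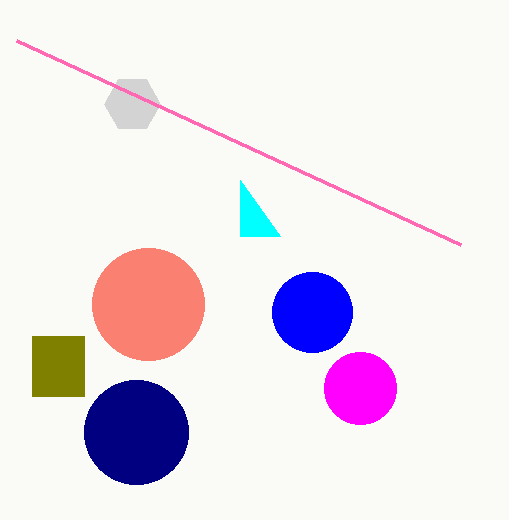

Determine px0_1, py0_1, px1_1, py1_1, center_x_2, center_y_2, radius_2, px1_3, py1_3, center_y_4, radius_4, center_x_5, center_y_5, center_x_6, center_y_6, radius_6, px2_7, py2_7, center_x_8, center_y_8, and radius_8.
px0_1 = 32, py0_1 = 336, px1_1 = 84, py1_1 = 396, center_x_2 = 132, center_y_2 = 104, radius_2 = 28, px1_3 = 460, py1_3 = 244, center_y_4 = 312, radius_4 = 40, center_x_5 = 136, center_y_5 = 432, center_x_6 = 360, center_y_6 = 388, radius_6 = 36, px2_7 = 280, py2_7 = 236, center_x_8 = 148, center_y_8 = 304, radius_8 = 56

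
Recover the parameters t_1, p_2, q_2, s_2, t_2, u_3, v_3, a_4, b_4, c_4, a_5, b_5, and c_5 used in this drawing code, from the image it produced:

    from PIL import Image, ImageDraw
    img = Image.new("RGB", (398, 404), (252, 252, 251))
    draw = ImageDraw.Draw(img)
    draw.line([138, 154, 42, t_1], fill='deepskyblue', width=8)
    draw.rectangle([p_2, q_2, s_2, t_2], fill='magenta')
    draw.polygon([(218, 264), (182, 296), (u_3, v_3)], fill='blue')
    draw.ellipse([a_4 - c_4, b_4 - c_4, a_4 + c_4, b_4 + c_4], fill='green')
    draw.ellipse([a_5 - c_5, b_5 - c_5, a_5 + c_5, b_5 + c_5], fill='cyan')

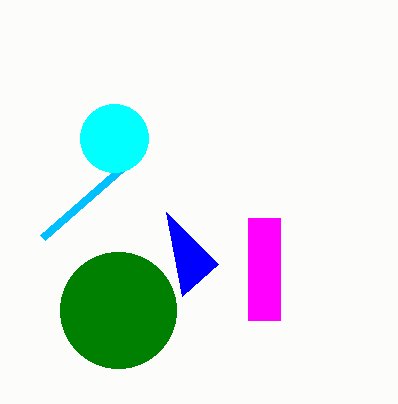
t_1 = 238
p_2 = 248
q_2 = 218
s_2 = 280
t_2 = 320
u_3 = 166
v_3 = 212
a_4 = 118
b_4 = 310
c_4 = 58
a_5 = 114
b_5 = 138
c_5 = 34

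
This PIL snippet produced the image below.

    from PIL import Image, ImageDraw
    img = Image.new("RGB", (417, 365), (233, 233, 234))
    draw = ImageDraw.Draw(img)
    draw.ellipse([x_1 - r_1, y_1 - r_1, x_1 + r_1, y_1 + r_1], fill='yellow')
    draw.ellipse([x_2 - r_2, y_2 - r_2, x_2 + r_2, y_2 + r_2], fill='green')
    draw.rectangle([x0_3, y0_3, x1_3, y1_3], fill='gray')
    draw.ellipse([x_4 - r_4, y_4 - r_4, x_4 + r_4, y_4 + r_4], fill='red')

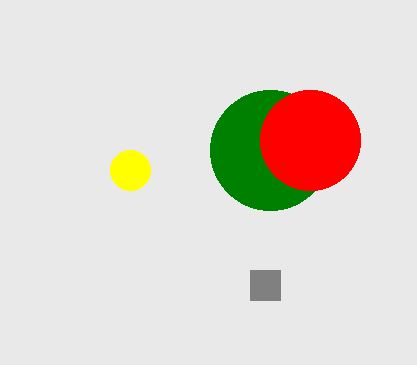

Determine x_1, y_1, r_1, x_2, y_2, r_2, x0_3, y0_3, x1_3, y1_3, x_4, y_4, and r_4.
x_1 = 130, y_1 = 170, r_1 = 20, x_2 = 270, y_2 = 150, r_2 = 60, x0_3 = 250, y0_3 = 270, x1_3 = 280, y1_3 = 300, x_4 = 310, y_4 = 140, r_4 = 50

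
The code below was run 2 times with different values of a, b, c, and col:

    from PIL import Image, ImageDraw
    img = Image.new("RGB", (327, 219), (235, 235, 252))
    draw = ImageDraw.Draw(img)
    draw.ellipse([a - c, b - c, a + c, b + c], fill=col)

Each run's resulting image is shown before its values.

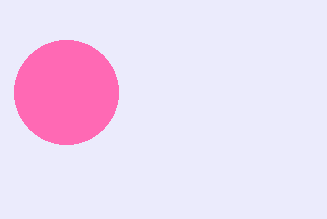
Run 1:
a = 66, b = 92, c = 52, col = 'hotpink'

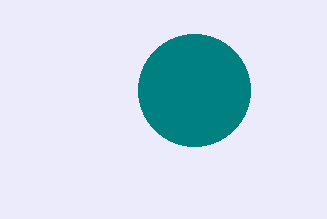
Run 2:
a = 194
b = 90
c = 56
col = 'teal'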